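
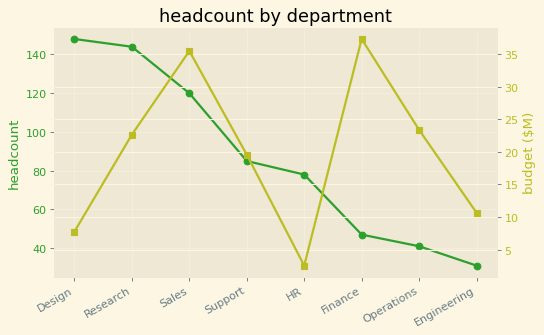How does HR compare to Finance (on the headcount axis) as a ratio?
≈ 1.6×

HR ≈ 80, Finance ≈ 50; 80/50 ≈ 1.6.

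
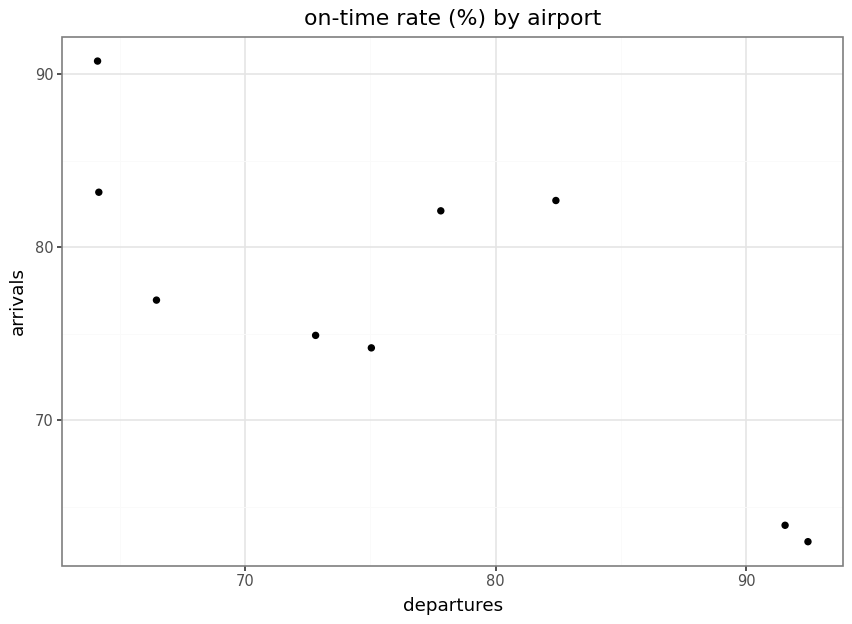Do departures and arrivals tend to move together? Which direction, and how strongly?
negative, strong

Points are negatively correlated; strong (|r| ≈ 0.8).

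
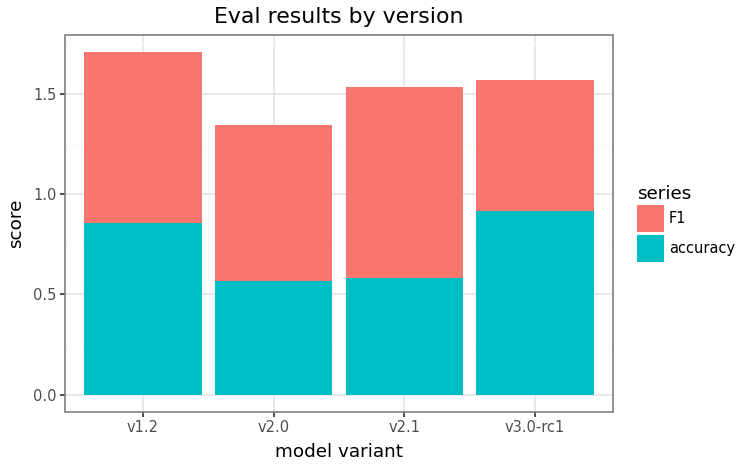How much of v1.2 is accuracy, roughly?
accuracy top ≈ 0.8, bottom ≈ 0.0; segment ≈ 0.8.

≈ 0.8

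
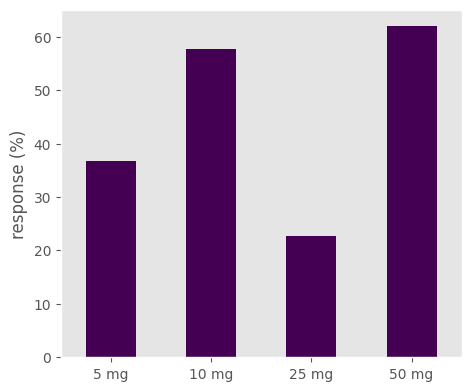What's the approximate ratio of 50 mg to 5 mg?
50 mg ≈ 60, 5 mg ≈ 40; 60/40 ≈ 1.5.

≈ 1.5×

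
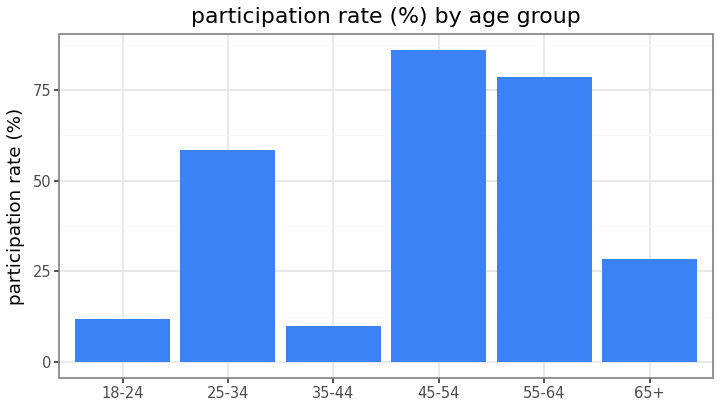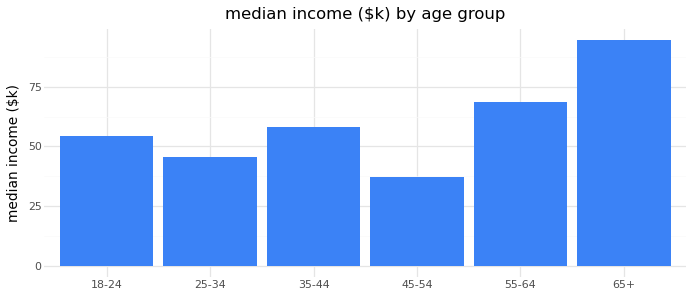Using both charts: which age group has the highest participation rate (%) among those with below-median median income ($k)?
45-54

Chart 2 median median income ($k) ≈ 60; below-median age groups: 18-24, 25-34, 45-54. Among those, 45-54 has the highest participation rate (%) (≈ 90).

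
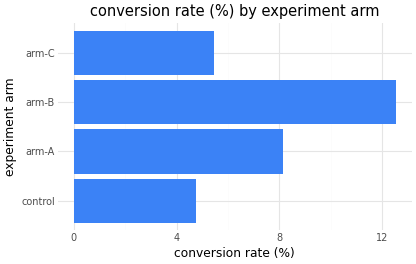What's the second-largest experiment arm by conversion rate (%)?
Top 3: arm-B ≈ 12, arm-A ≈ 8, arm-C ≈ 6.

arm-A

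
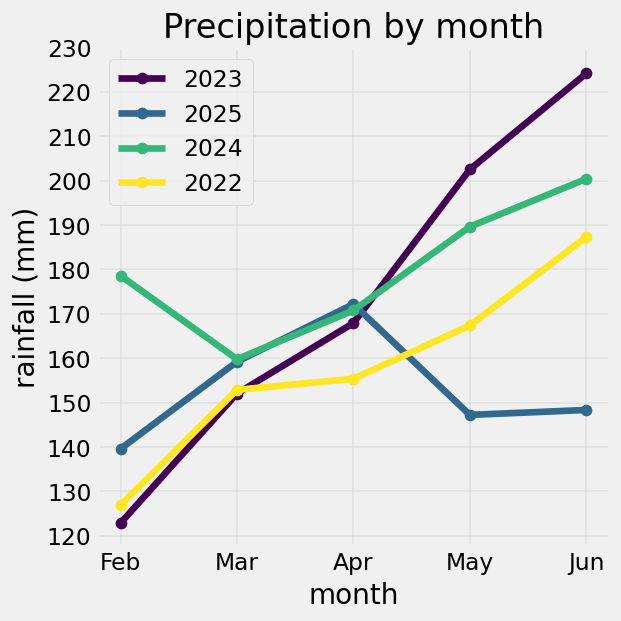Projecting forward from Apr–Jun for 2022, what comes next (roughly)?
Last three: 160, 170, 190 → slope ≈ 15/step → next ≈ 205.

≈ 205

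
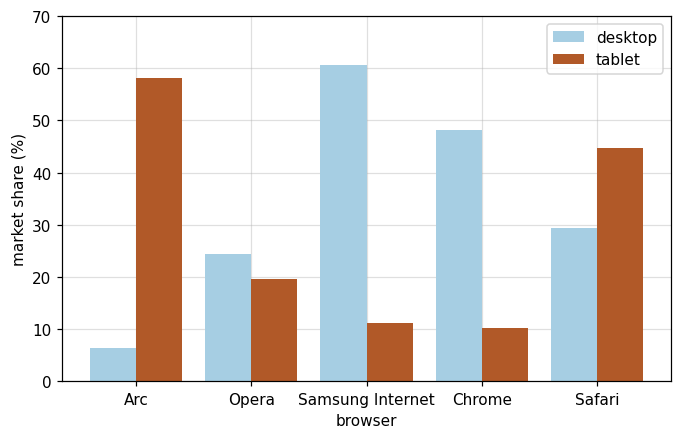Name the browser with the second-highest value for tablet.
Top 3 for tablet: Arc ≈ 60, Safari ≈ 40, Opera ≈ 20.

Safari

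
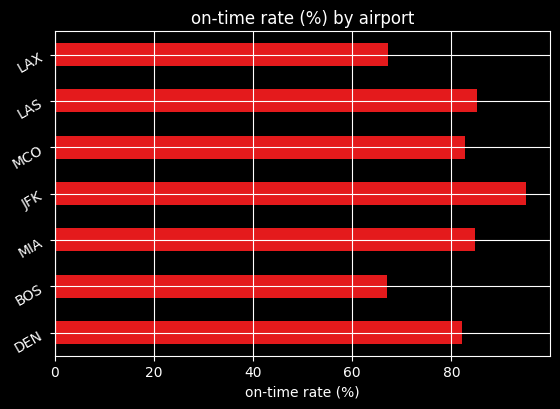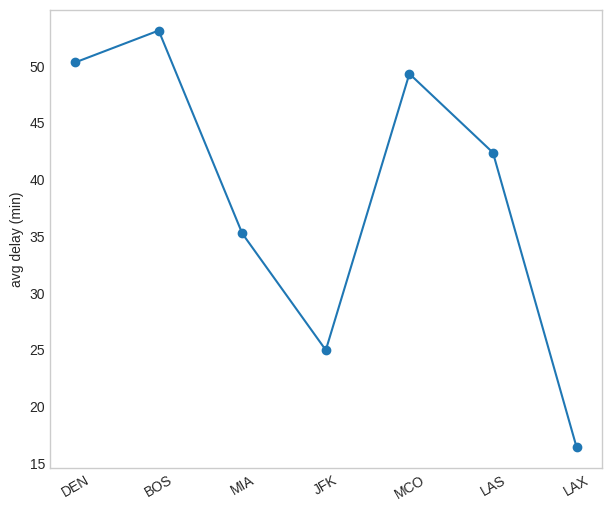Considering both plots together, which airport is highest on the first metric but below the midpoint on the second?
JFK

Chart 2 median avg delay (min) ≈ 40; below-median airports: MIA, JFK, LAX. Among those, JFK has the highest on-time rate (%) (≈ 100).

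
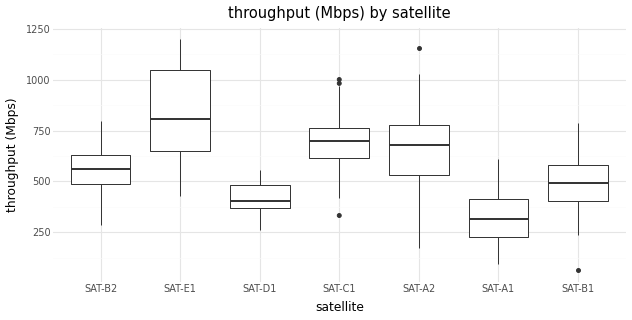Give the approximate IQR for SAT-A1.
Q3 ≈ 400, Q1 ≈ 200; IQR ≈ 200.

≈ 200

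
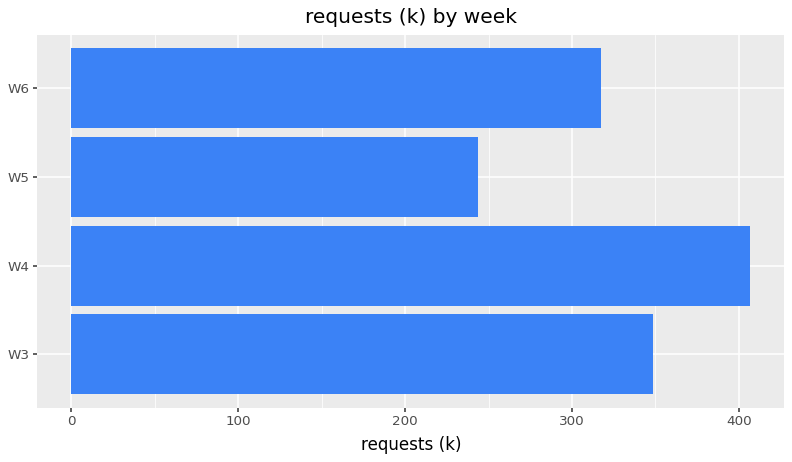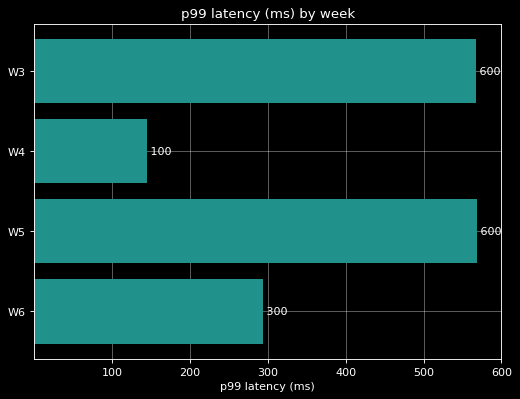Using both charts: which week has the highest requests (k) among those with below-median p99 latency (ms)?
W4

Chart 2 median p99 latency (ms) ≈ 400; below-median weeks: W4, W6. Among those, W4 has the highest requests (k) (≈ 400).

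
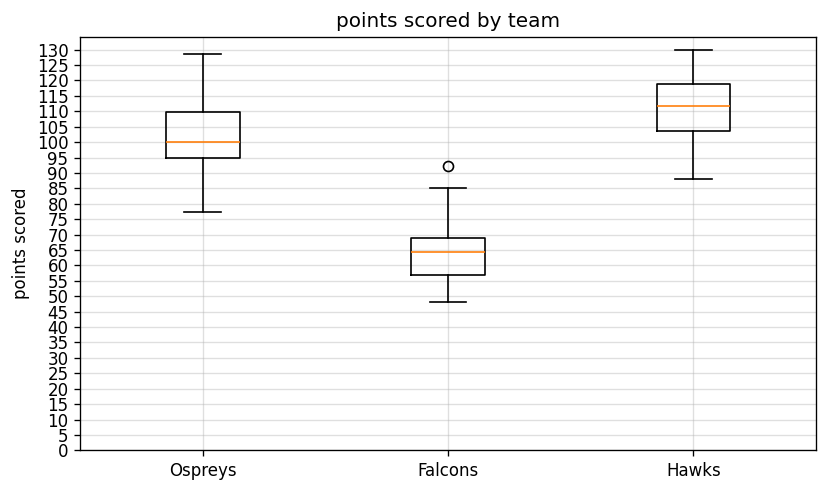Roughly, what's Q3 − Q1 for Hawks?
Q3 ≈ 120, Q1 ≈ 105; IQR ≈ 15.

≈ 15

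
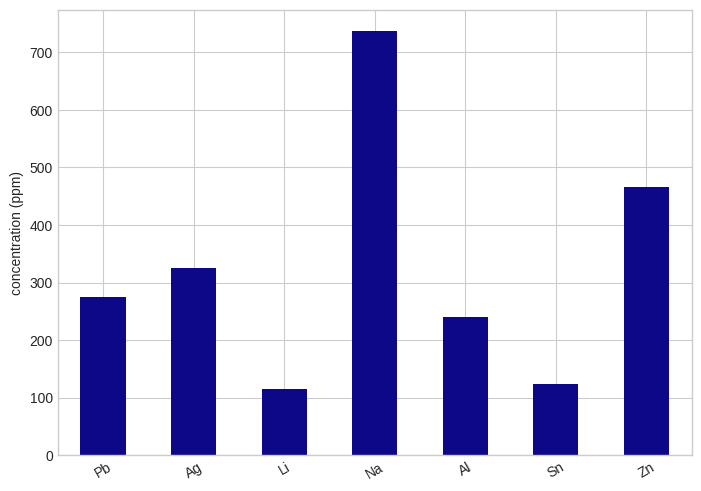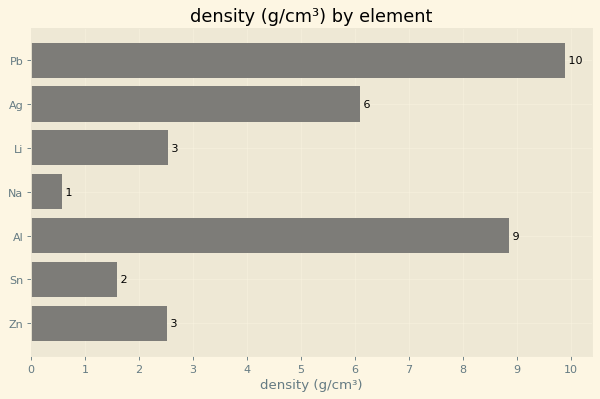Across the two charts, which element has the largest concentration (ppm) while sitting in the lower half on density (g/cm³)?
Chart 2 median density (g/cm³) ≈ 3; below-median elements: Na, Sn, Zn. Among those, Na has the highest concentration (ppm) (≈ 700).

Na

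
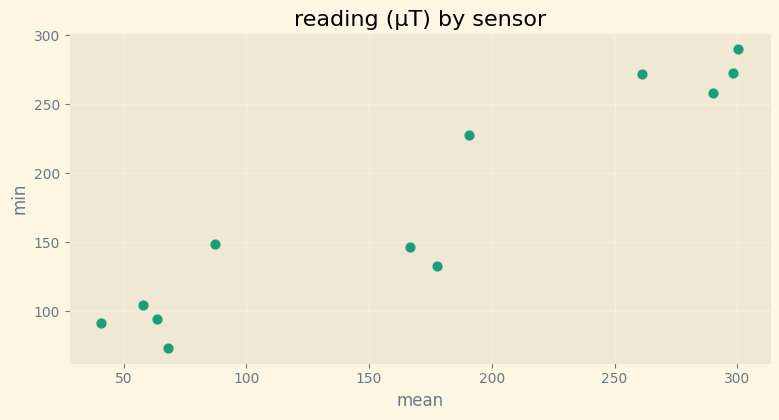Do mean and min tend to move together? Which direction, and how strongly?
positive, strong

Points are positively correlated; strong (|r| ≈ 0.9).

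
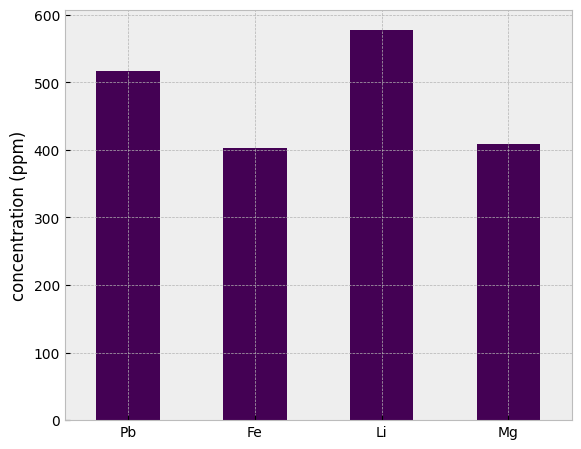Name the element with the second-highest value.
Pb

Top 3: Li ≈ 600, Pb ≈ 500, Mg ≈ 400.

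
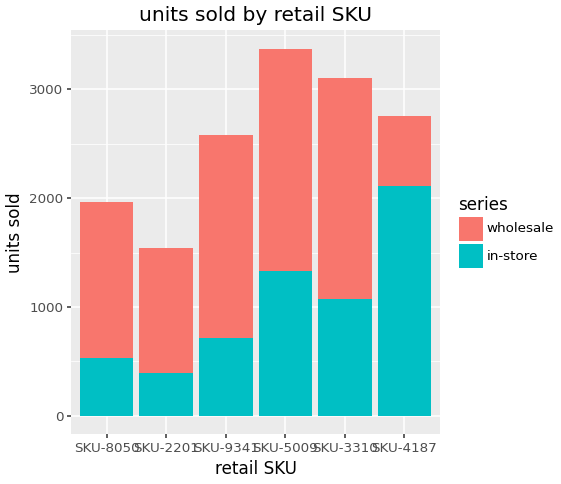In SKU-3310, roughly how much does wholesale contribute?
≈ 2000

wholesale top ≈ 3000, bottom ≈ 1000; segment ≈ 2000.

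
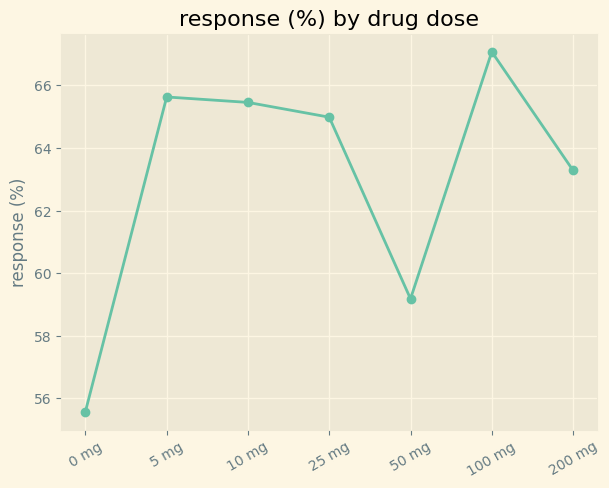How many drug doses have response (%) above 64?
4

Above 64: 5 mg, 10 mg, 25 mg, 100 mg.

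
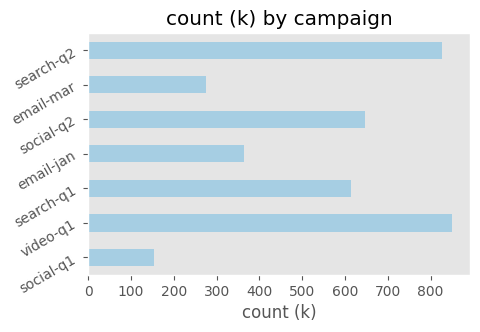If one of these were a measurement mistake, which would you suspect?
social-q1 ≈ 200; the rest sit between ≈ 300 and ≈ 800.

social-q1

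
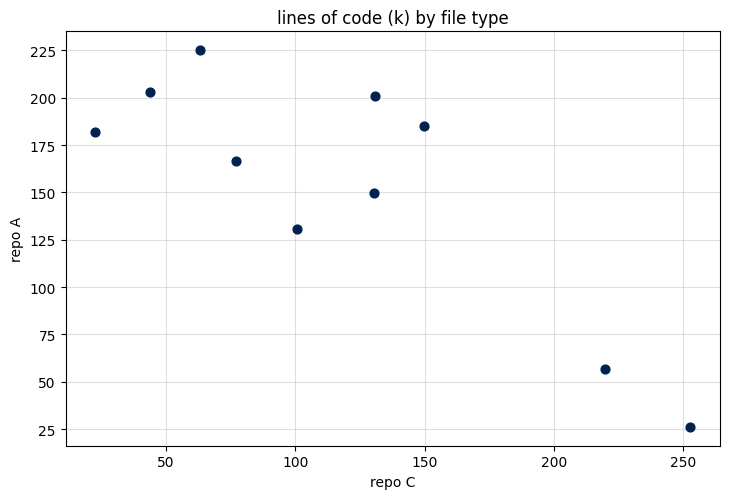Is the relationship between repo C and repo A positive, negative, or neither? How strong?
negative, strong

Points are negatively correlated; strong (|r| ≈ 0.8).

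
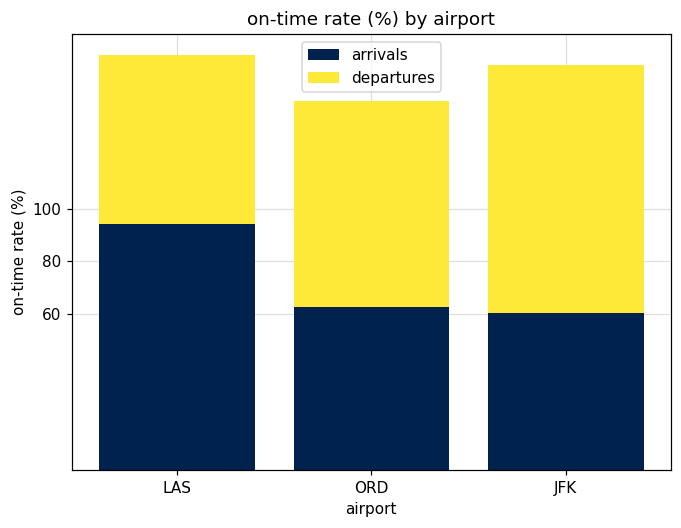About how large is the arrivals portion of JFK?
≈ 60

arrivals top ≈ 60, bottom ≈ 0; segment ≈ 60.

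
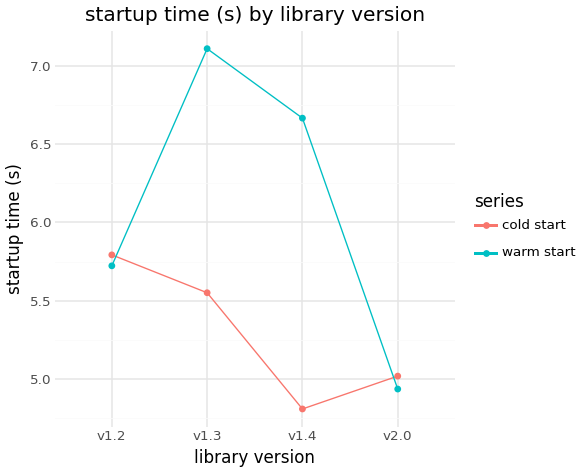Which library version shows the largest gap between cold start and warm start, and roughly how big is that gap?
v1.4, ≈ 1.8 s

v1.4: cold start ≈ 4.8, warm start ≈ 6.6 → gap ≈ 1.8. Next-largest (v1.3) is only ≈ 1.6.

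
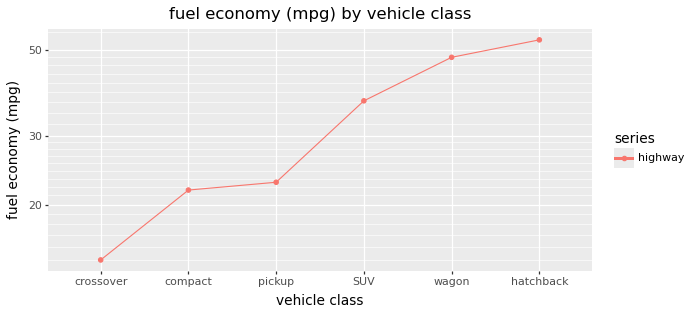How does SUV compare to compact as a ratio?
≈ 1.75×

SUV ≈ 35, compact ≈ 20; 35/20 ≈ 1.75.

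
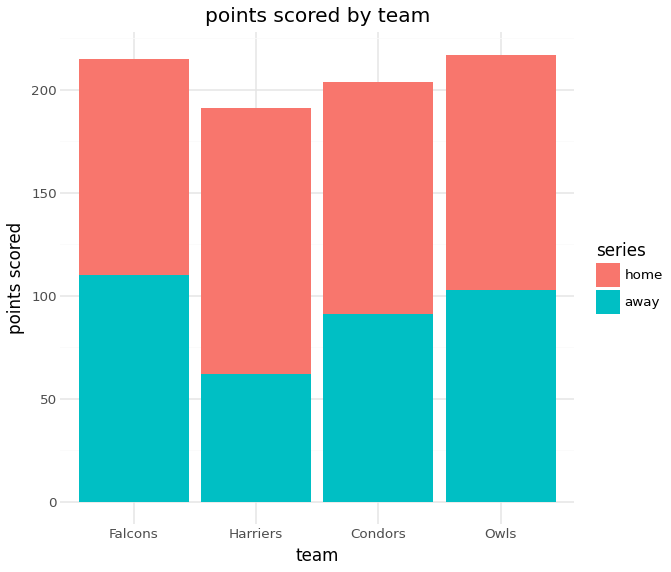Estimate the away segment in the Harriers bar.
away top ≈ 60, bottom ≈ 0; segment ≈ 60.

≈ 60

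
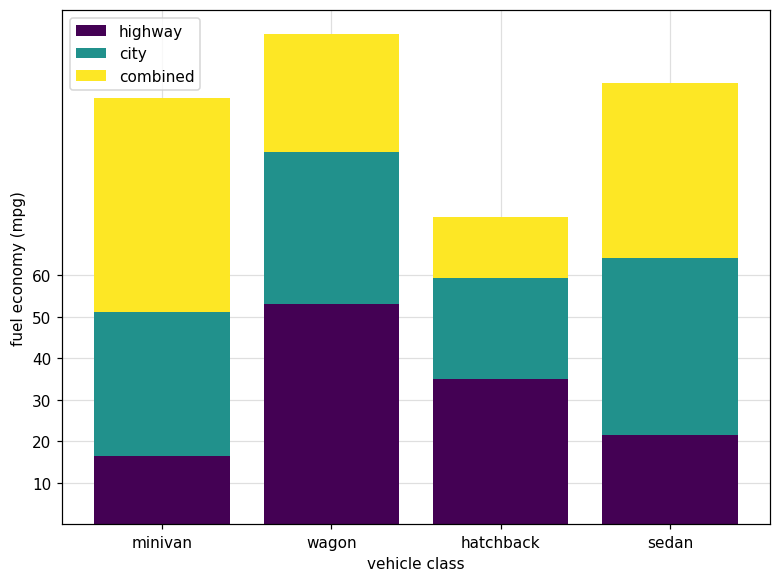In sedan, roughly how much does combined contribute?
≈ 50

combined top ≈ 110, bottom ≈ 60; segment ≈ 50.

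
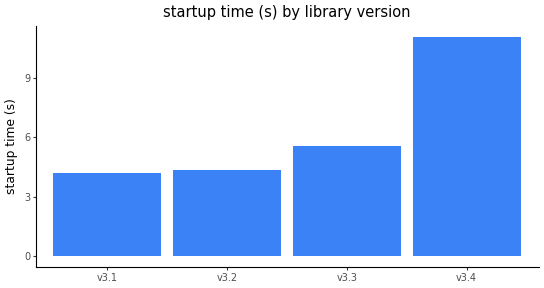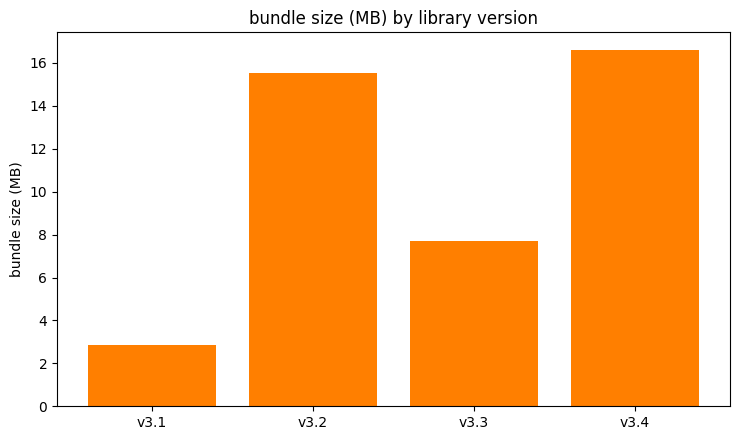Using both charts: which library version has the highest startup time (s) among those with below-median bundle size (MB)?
Chart 2 median bundle size (MB) ≈ 12; below-median library versions: v3.1, v3.3. Among those, v3.3 has the highest startup time (s) (≈ 6).

v3.3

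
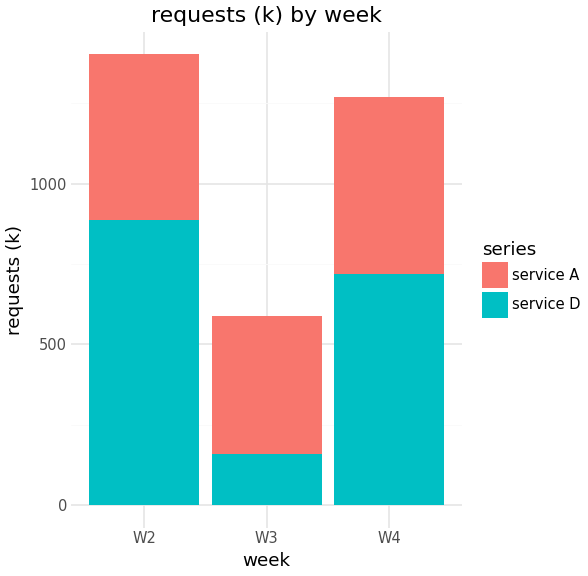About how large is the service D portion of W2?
≈ 800

service D top ≈ 800, bottom ≈ 0; segment ≈ 800.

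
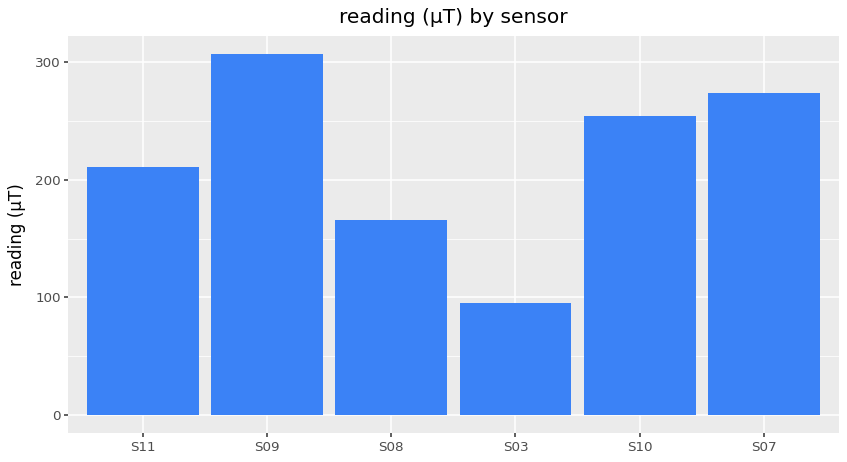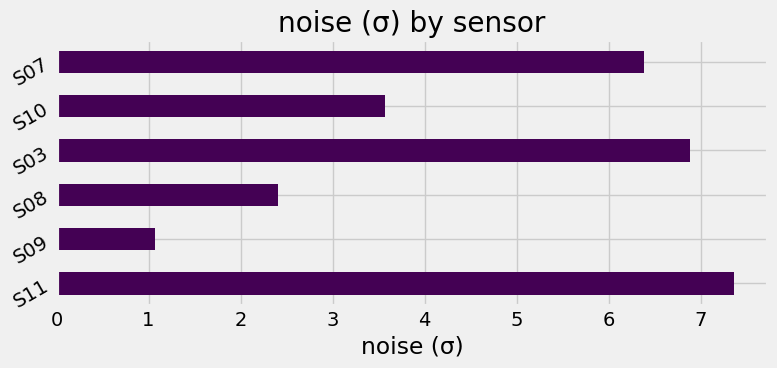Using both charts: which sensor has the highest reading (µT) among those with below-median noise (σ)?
Chart 2 median noise (σ) ≈ 5; below-median sensors: S09, S08, S10. Among those, S09 has the highest reading (µT) (≈ 300).

S09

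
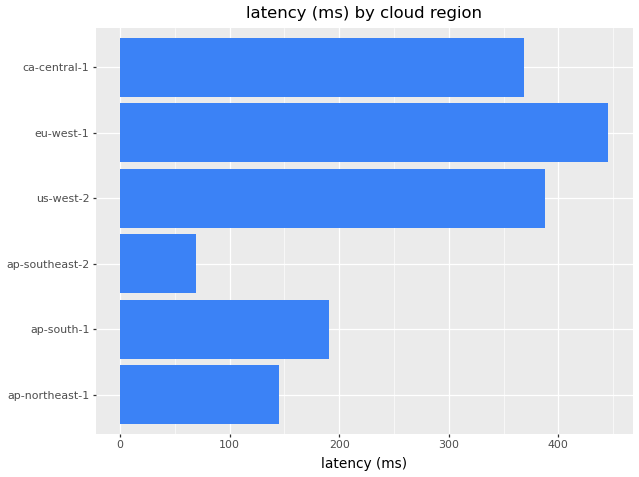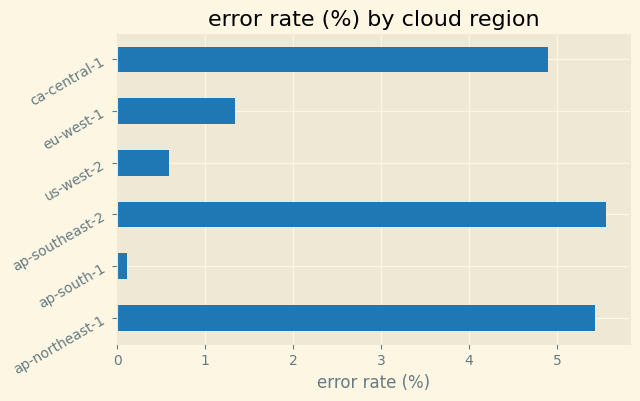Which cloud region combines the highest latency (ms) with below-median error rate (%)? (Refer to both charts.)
eu-west-1

Chart 2 median error rate (%) ≈ 3; below-median cloud regions: ap-south-1, us-west-2, eu-west-1. Among those, eu-west-1 has the highest latency (ms) (≈ 450).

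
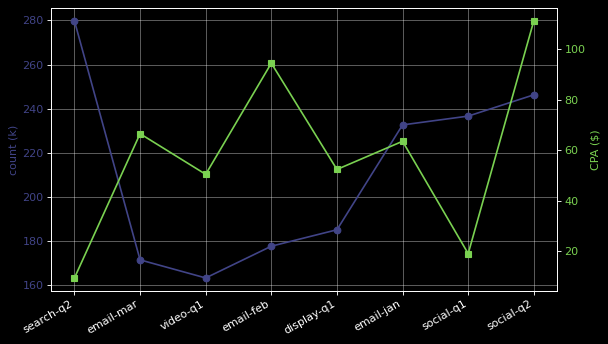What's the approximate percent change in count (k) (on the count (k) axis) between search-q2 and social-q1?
≈ -14.3%

search-q2 ≈ 280, social-q1 ≈ 240; (240 − 280) / 280 ≈ -14.3%.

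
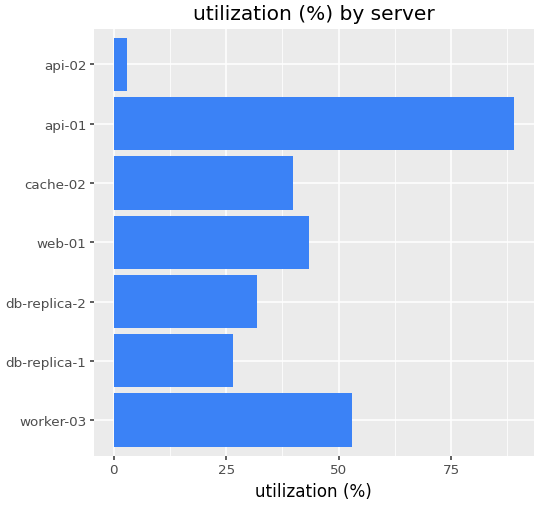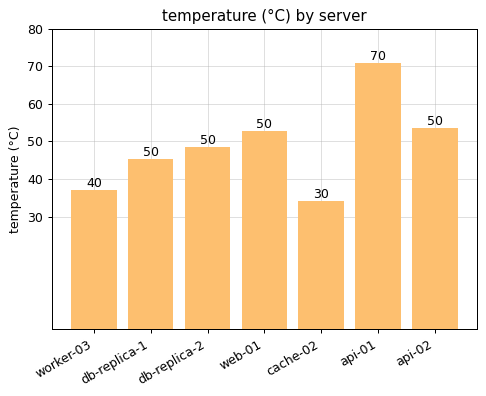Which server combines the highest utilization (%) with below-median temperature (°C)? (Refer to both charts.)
Chart 2 median temperature (°C) ≈ 50; below-median servers: worker-03, db-replica-1, cache-02. Among those, worker-03 has the highest utilization (%) (≈ 50).

worker-03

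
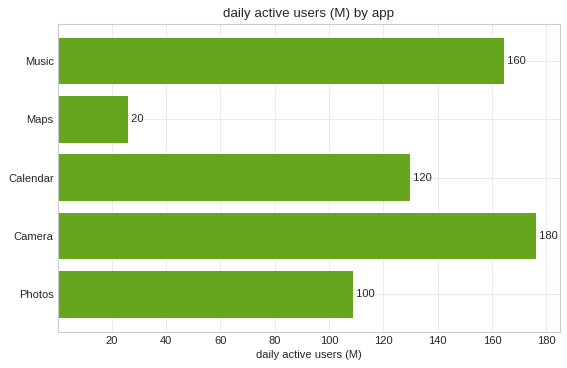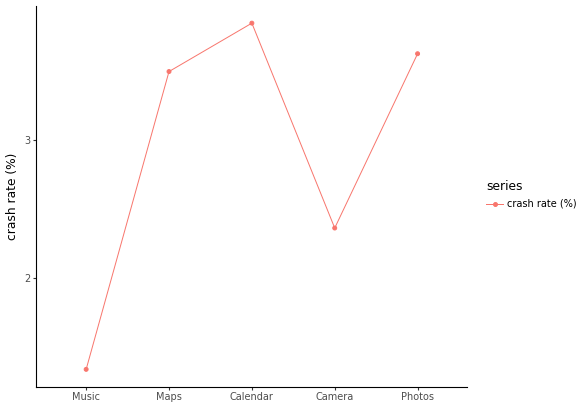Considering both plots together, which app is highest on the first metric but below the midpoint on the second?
Chart 2 median crash rate (%) ≈ 3.5; below-median apps: Music, Camera. Among those, Camera has the highest daily active users (M) (≈ 180).

Camera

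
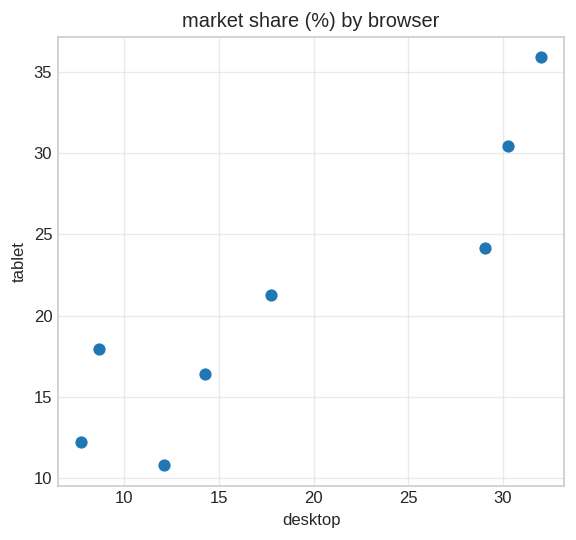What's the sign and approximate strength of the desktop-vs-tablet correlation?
positive, strong

Points are positively correlated; strong (|r| ≈ 0.9).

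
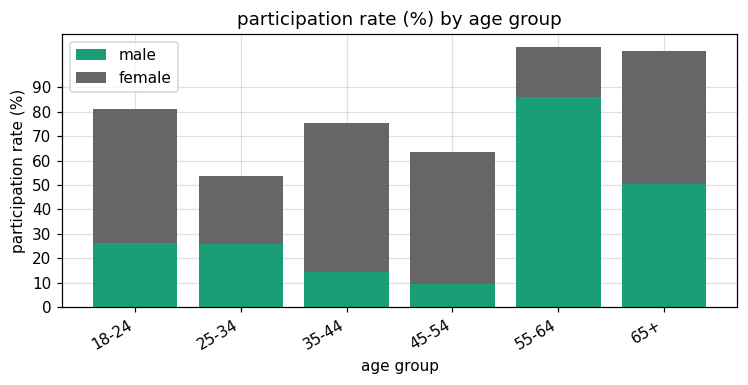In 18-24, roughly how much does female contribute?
female top ≈ 80, bottom ≈ 30; segment ≈ 50.

≈ 50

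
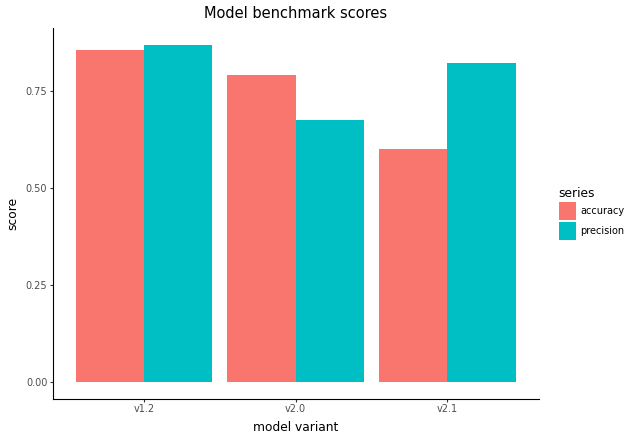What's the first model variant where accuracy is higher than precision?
v1.2: accuracy ≈ 0.9 vs precision ≈ 0.9 (not yet); v2.0: accuracy ≈ 0.8 vs precision ≈ 0.7 (first crossover).

v2.0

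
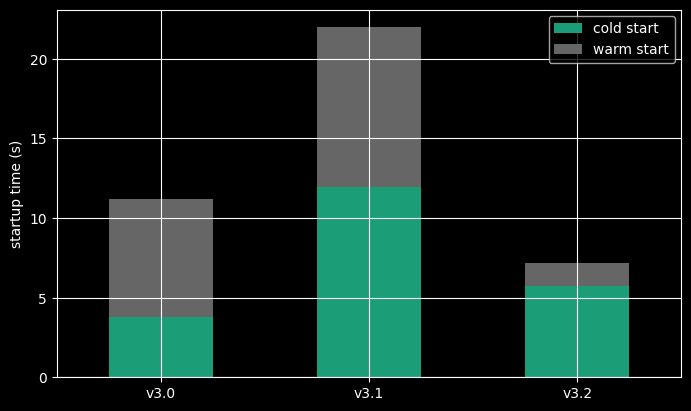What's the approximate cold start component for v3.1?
cold start top ≈ 12, bottom ≈ 0; segment ≈ 12.

≈ 12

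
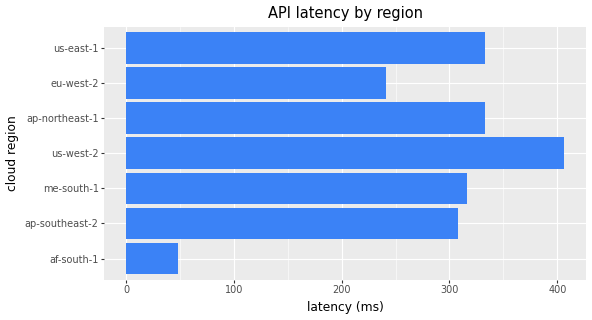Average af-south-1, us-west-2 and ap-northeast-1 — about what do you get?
(50 + 400 + 350) / 3 ≈ 267.

≈ 267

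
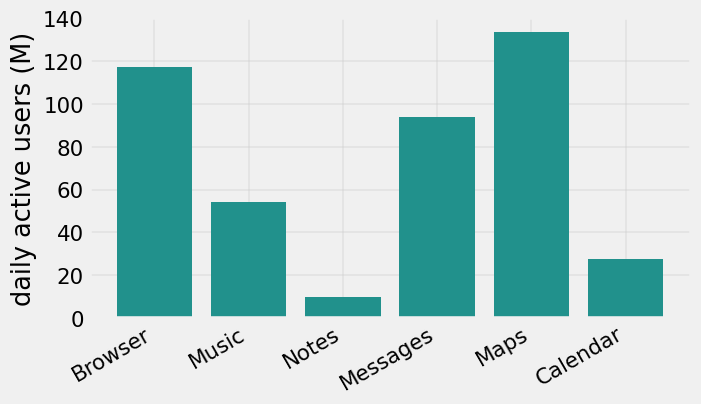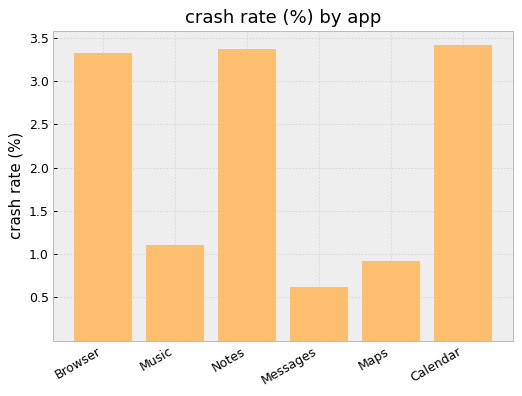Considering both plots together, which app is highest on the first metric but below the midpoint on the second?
Chart 2 median crash rate (%) ≈ 2; below-median apps: Music, Messages, Maps. Among those, Maps has the highest daily active users (M) (≈ 140).

Maps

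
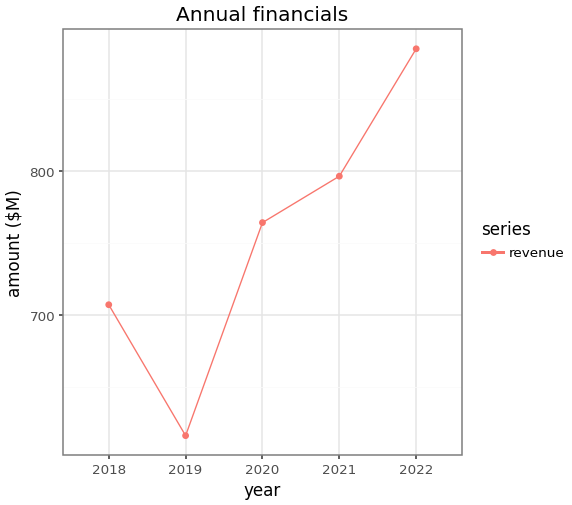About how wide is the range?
≈ 250

Max 2022 ≈ 875, min 2019 ≈ 625; range ≈ 250.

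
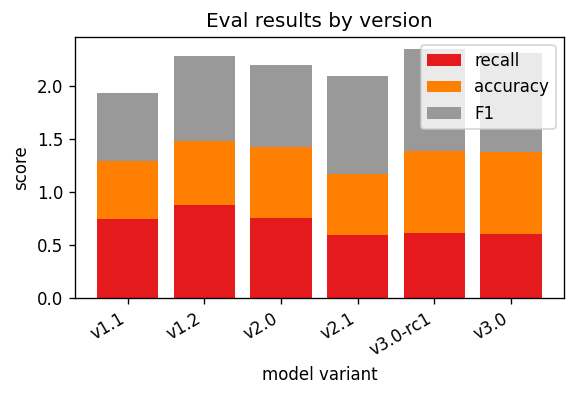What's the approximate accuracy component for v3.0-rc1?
≈ 0.8

accuracy top ≈ 1.4, bottom ≈ 0.6; segment ≈ 0.8.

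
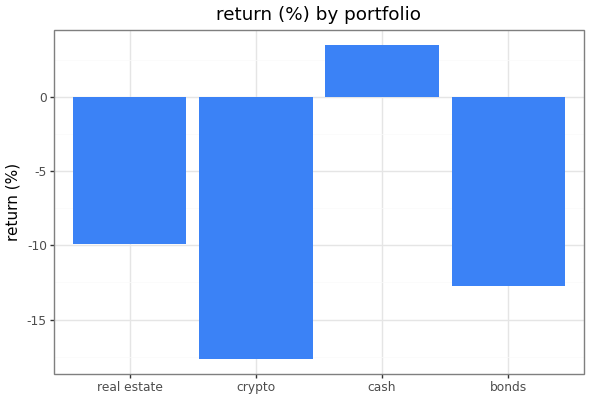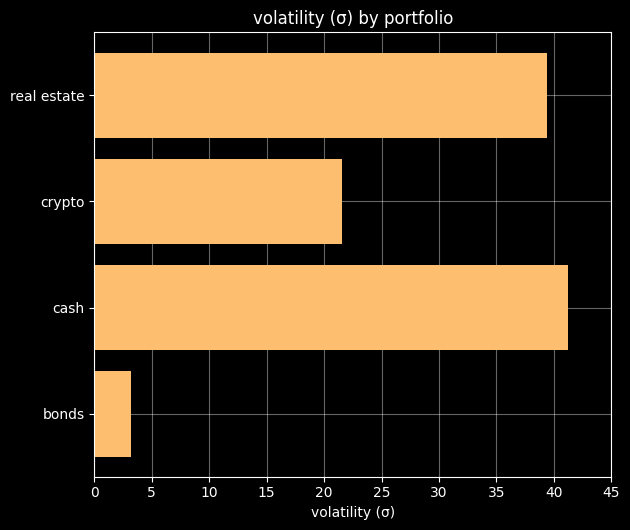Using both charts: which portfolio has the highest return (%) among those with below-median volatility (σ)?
bonds

Chart 2 median volatility (σ) ≈ 30; below-median portfolios: crypto, bonds. Among those, bonds has the highest return (%) (≈ -12.5).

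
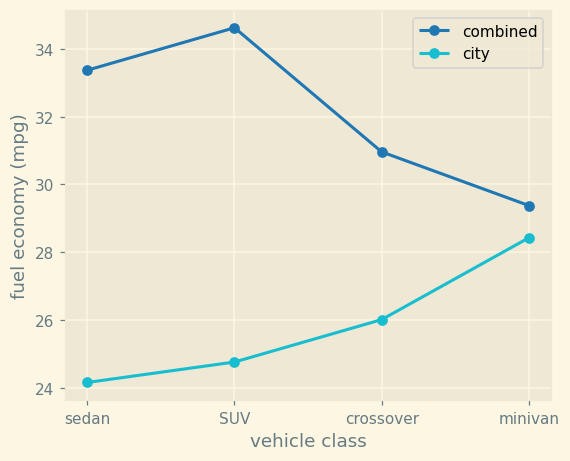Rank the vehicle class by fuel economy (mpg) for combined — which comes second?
sedan

Top 3 for combined: SUV ≈ 35, sedan ≈ 33, crossover ≈ 31.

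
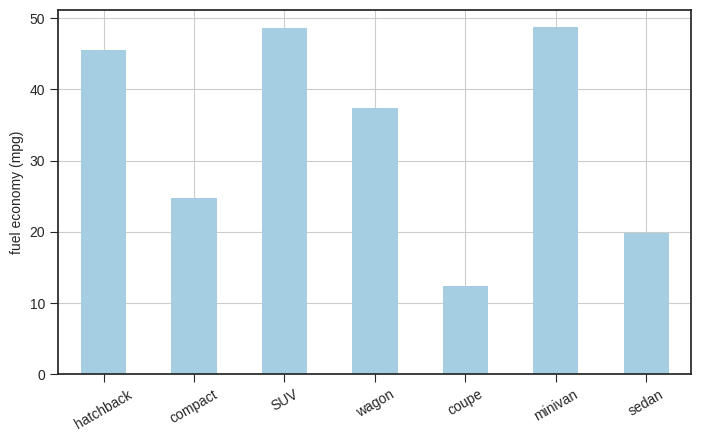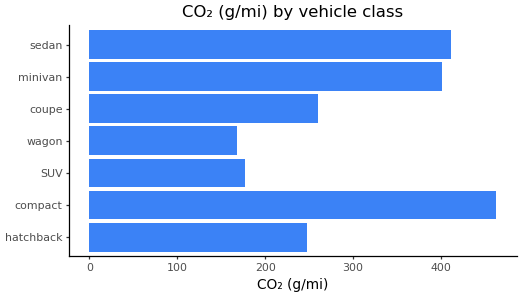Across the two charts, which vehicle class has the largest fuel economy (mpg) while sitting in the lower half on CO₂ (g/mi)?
SUV

Chart 2 median CO₂ (g/mi) ≈ 250; below-median vehicle classes: hatchback, SUV, wagon. Among those, SUV has the highest fuel economy (mpg) (≈ 50).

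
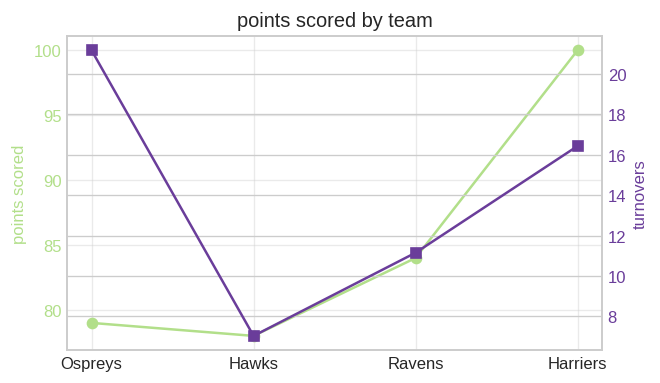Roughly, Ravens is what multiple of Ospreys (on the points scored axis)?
≈ 1.05×

Ravens ≈ 84, Ospreys ≈ 80; 84/80 ≈ 1.05.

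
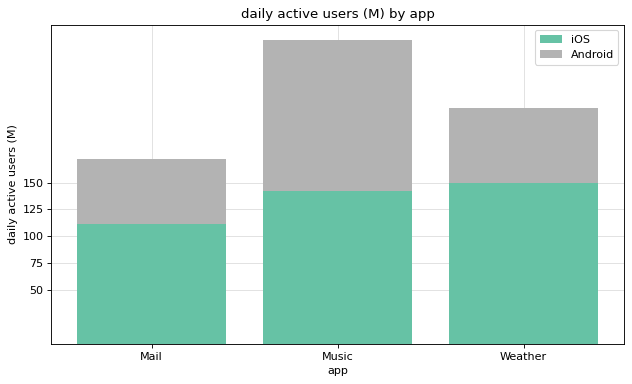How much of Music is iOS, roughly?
≈ 150

iOS top ≈ 150, bottom ≈ 0; segment ≈ 150.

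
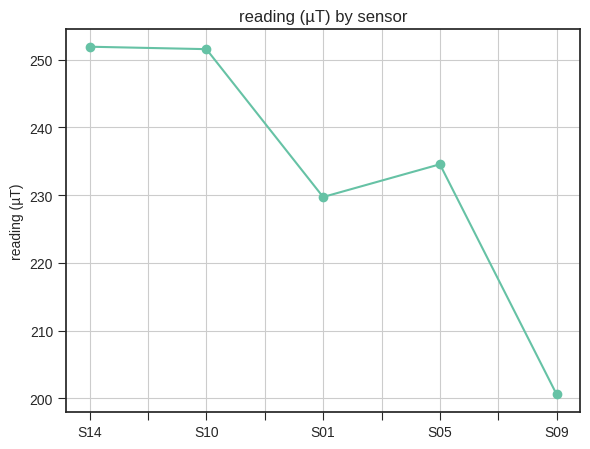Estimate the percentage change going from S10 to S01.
S10 ≈ 250, S01 ≈ 230; (230 − 250) / 250 ≈ -8%.

≈ -8%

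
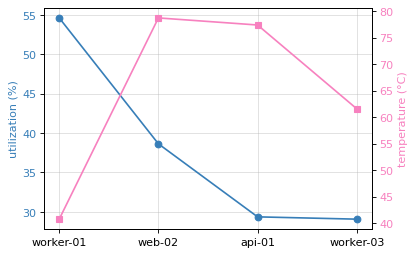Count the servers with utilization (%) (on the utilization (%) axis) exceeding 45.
Above 45: worker-01.

1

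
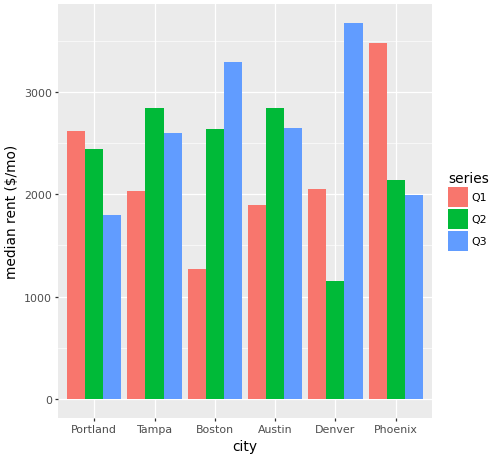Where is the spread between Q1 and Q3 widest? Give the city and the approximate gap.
Boston: Q1 ≈ 1500, Q3 ≈ 3500 → gap ≈ 2000. Next-largest (Denver) is only ≈ 1500.

Boston, ≈ 2000 $/mo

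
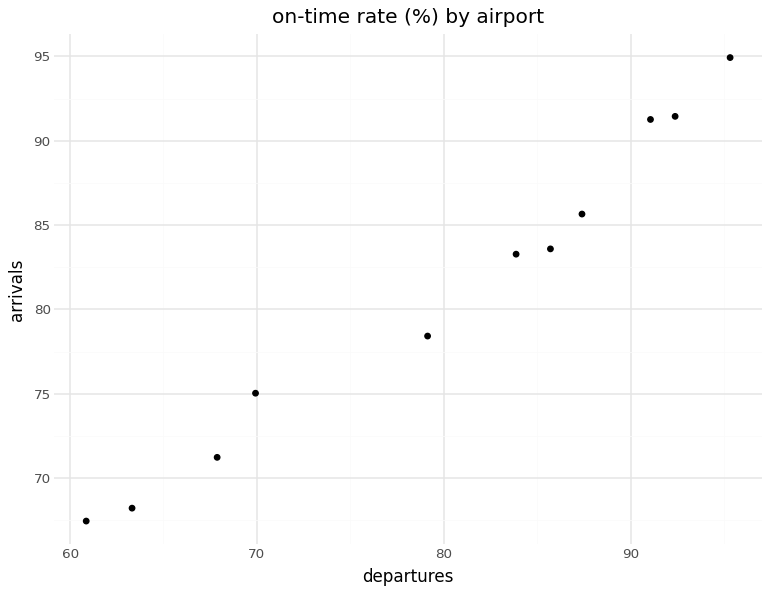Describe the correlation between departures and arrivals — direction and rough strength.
Points are positively correlated; strong (|r| ≈ 1.0).

positive, strong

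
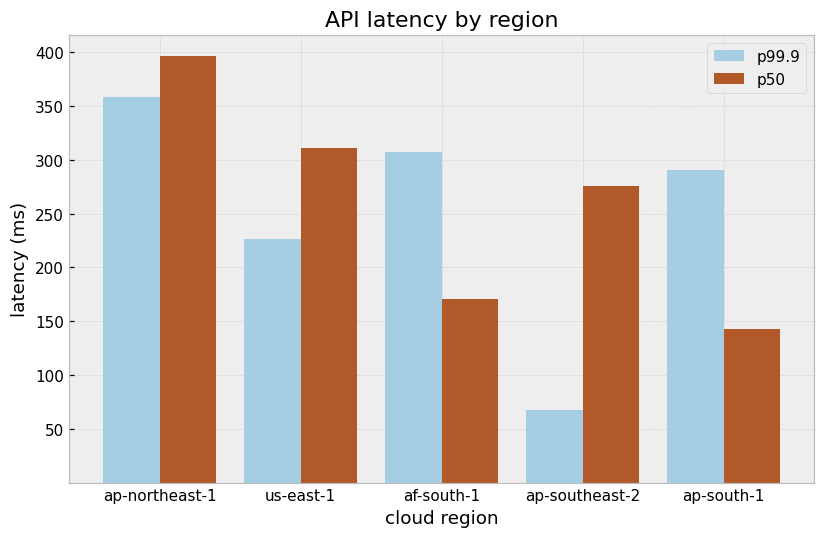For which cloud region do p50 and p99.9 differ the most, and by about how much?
ap-southeast-2, ≈ 250 ms

ap-southeast-2: p50 ≈ 300, p99.9 ≈ 50 → gap ≈ 250. Next-largest (ap-south-1) is only ≈ 150.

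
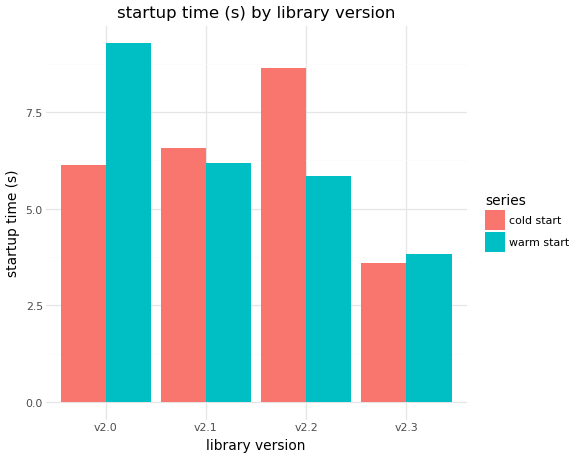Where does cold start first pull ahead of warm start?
v2.0: cold start ≈ 6 vs warm start ≈ 9 (not yet); v2.1: cold start ≈ 7 vs warm start ≈ 6 (first crossover).

v2.1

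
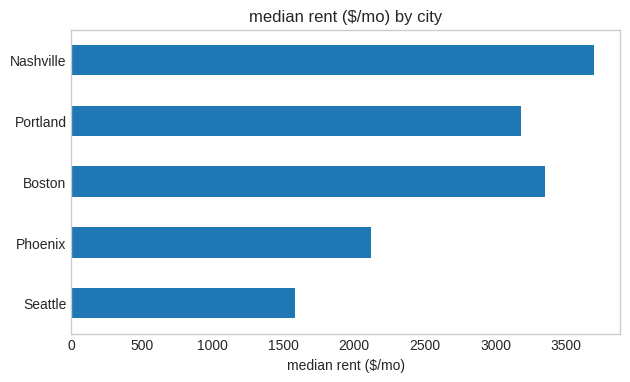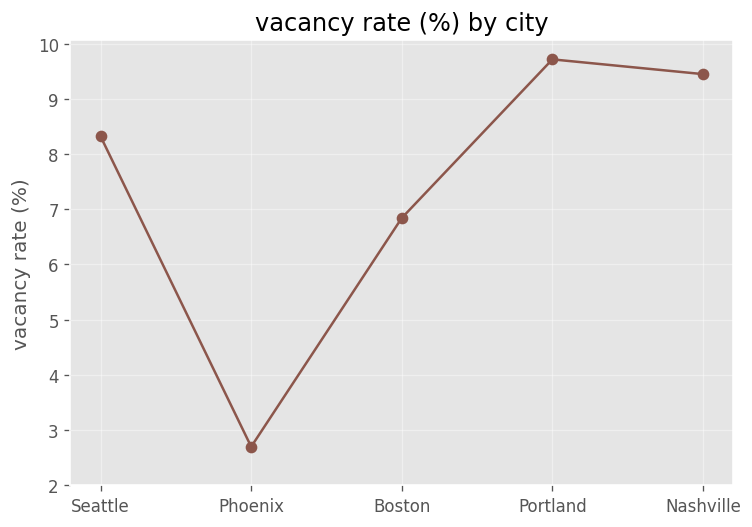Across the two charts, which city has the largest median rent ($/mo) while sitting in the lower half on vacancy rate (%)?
Boston

Chart 2 median vacancy rate (%) ≈ 8; below-median cities: Phoenix, Boston. Among those, Boston has the highest median rent ($/mo) (≈ 3500).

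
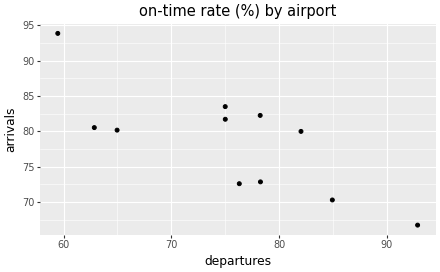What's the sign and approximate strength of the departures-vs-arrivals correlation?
Points are negatively correlated; strong (|r| ≈ 0.8).

negative, strong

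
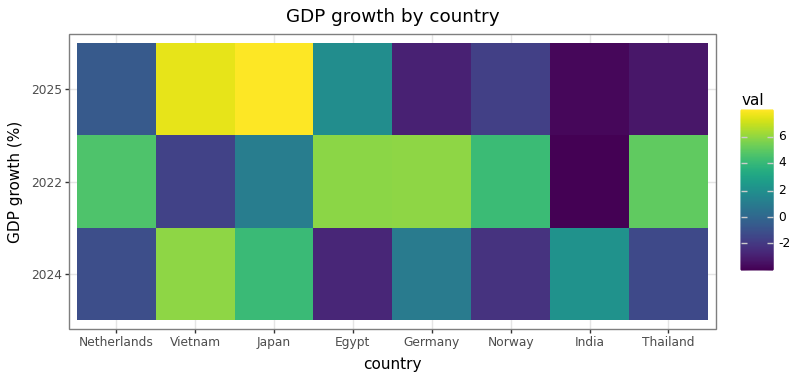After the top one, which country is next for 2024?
Top 3 for 2024: Vietnam ≈ 6, Japan ≈ 4, India ≈ 2.

Japan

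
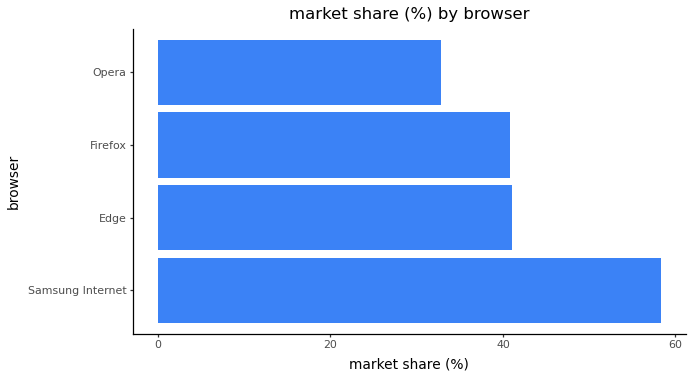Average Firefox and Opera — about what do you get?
≈ 38

(40 + 35) / 2 ≈ 38.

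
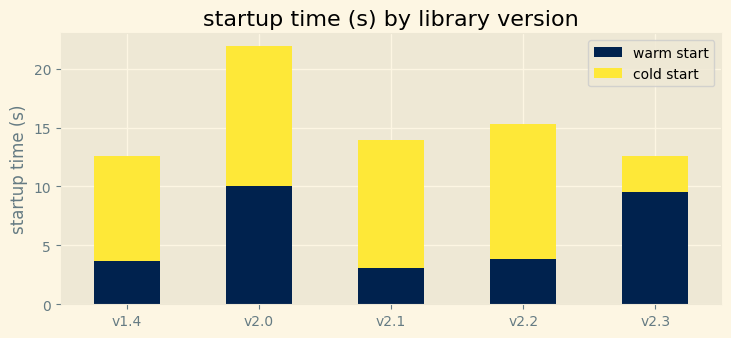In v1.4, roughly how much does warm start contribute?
warm start top ≈ 4, bottom ≈ 0; segment ≈ 4.

≈ 4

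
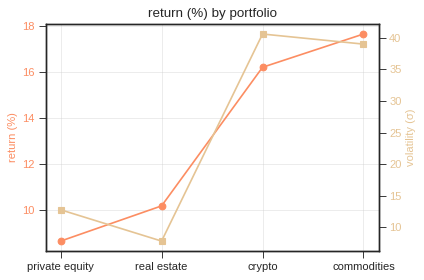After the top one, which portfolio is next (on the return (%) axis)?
crypto

Top 3 (on the return (%) axis): commodities ≈ 18, crypto ≈ 16, real estate ≈ 10.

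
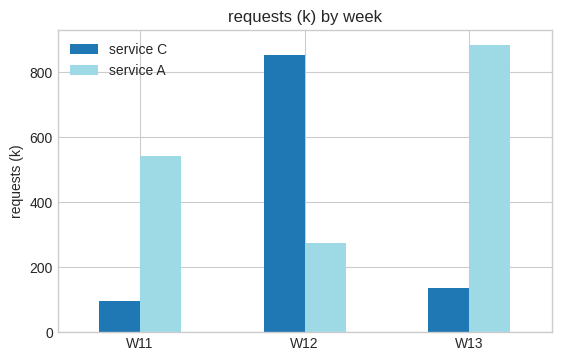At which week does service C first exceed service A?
W11: service C ≈ 100 vs service A ≈ 500 (not yet); W12: service C ≈ 900 vs service A ≈ 300 (first crossover).

W12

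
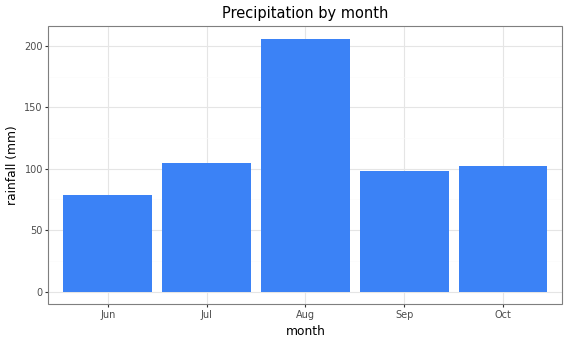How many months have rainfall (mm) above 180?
1

Above 180: Aug.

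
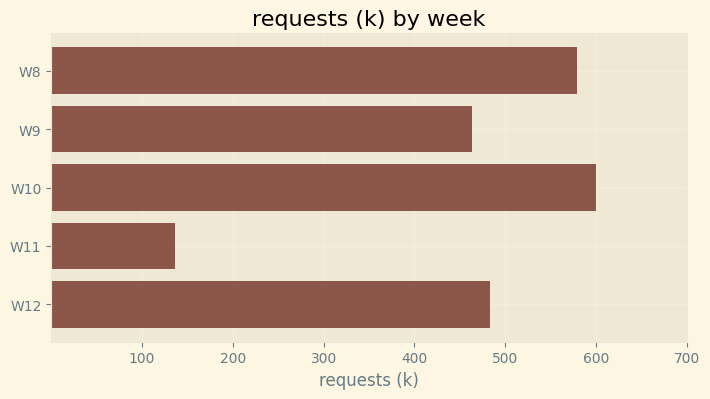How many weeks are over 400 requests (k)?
Above 400: W8, W9, W10, W12.

4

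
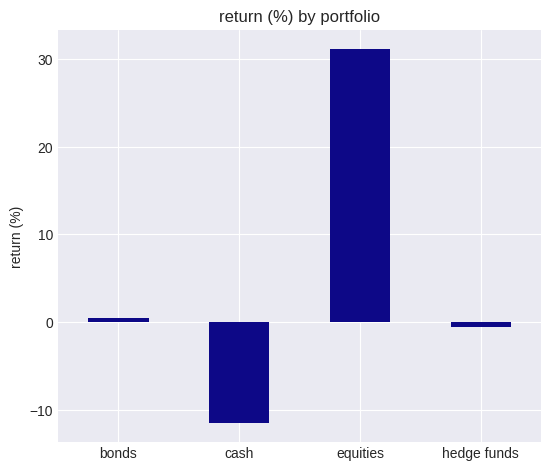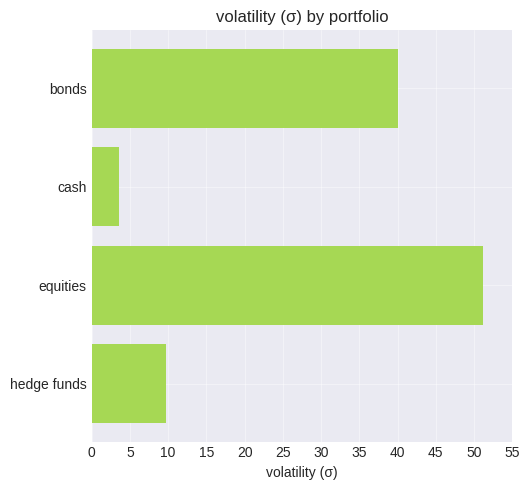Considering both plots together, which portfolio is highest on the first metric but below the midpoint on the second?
Chart 2 median volatility (σ) ≈ 25; below-median portfolios: cash, hedge funds. Among those, hedge funds has the highest return (%) (≈ 0).

hedge funds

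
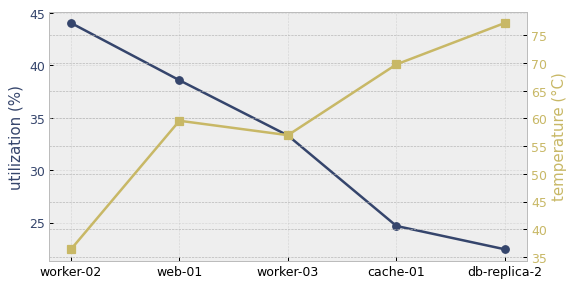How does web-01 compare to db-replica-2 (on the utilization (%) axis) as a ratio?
web-01 ≈ 38, db-replica-2 ≈ 22; 38/22 ≈ 1.73.

≈ 1.73×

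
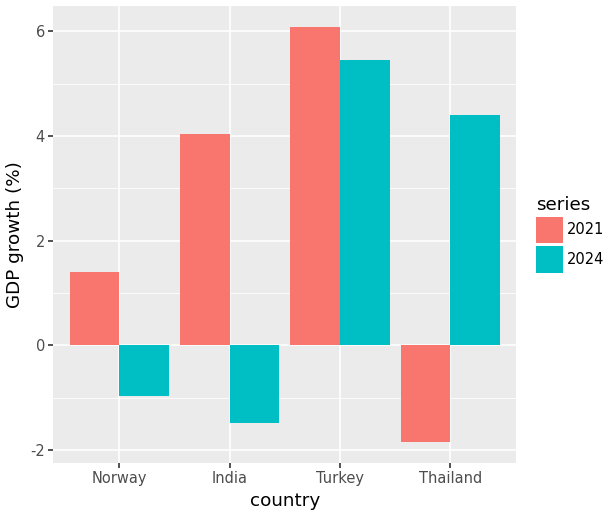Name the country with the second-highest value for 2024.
Thailand

Top 3 for 2024: Turkey ≈ 5, Thailand ≈ 4, Norway ≈ -1.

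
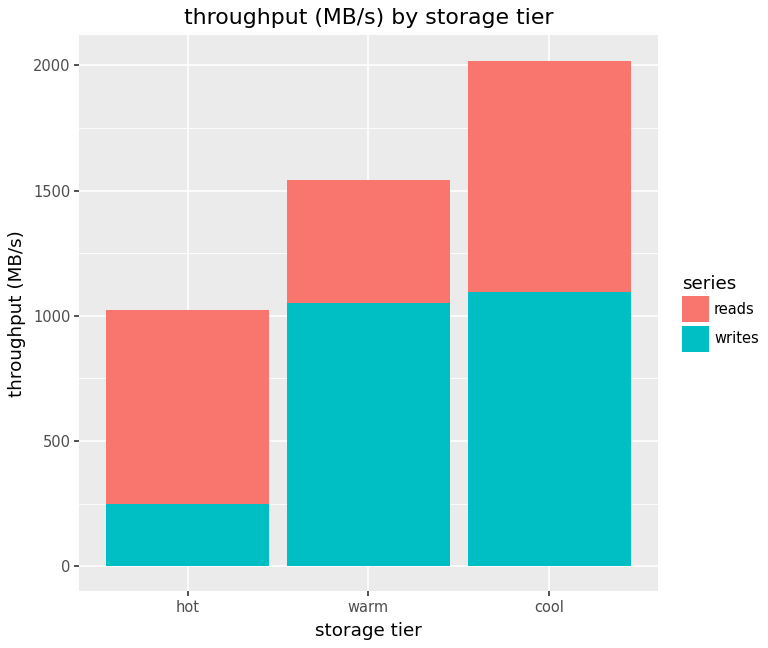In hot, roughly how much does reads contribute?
≈ 800

reads top ≈ 1000, bottom ≈ 200; segment ≈ 800.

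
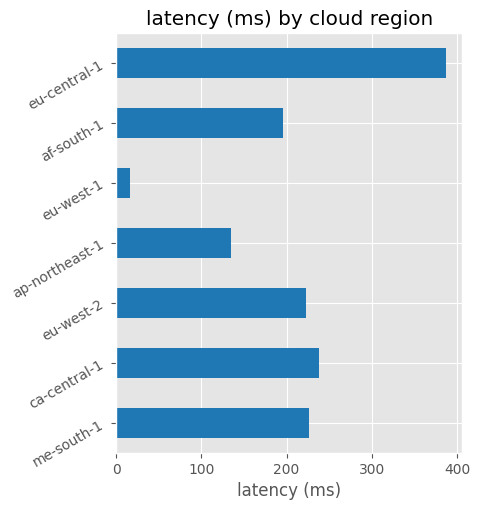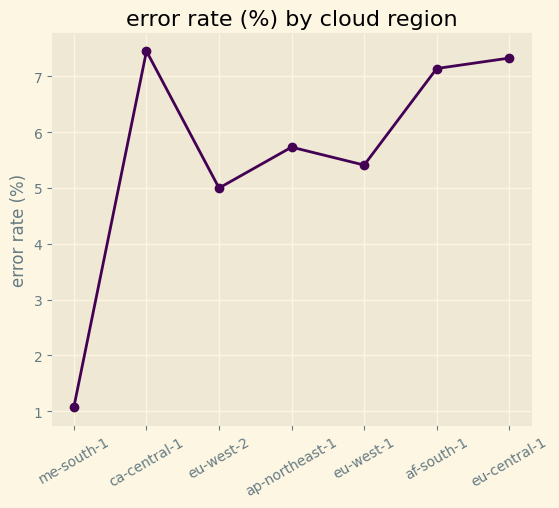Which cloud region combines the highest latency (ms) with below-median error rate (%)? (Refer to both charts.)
me-south-1

Chart 2 median error rate (%) ≈ 6; below-median cloud regions: me-south-1, eu-west-2, eu-west-1. Among those, me-south-1 has the highest latency (ms) (≈ 250).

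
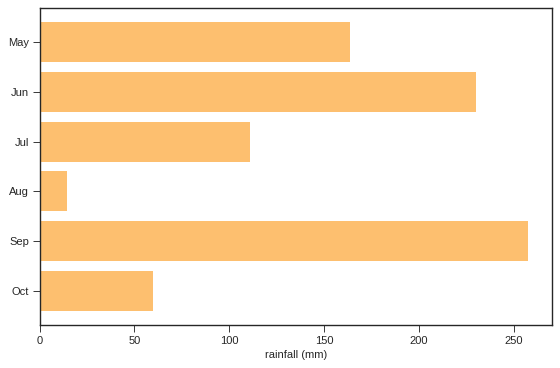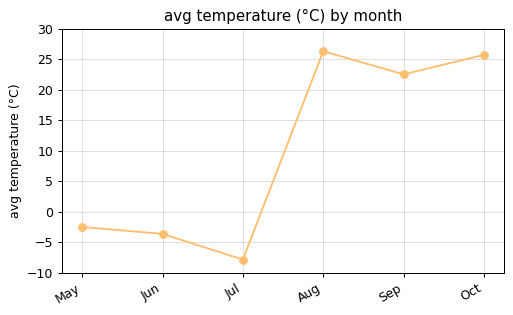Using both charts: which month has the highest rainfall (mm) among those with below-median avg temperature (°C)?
Chart 2 median avg temperature (°C) ≈ 10; below-median months: May, Jun, Jul. Among those, Jun has the highest rainfall (mm) (≈ 225).

Jun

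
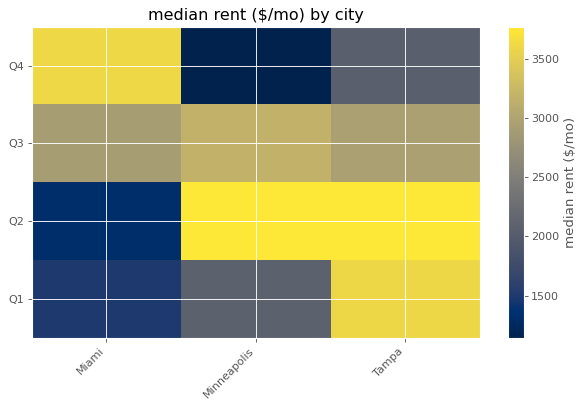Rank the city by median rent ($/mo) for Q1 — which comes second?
Top 3 for Q1: Tampa ≈ 3500, Minneapolis ≈ 2000, Miami ≈ 1500.

Minneapolis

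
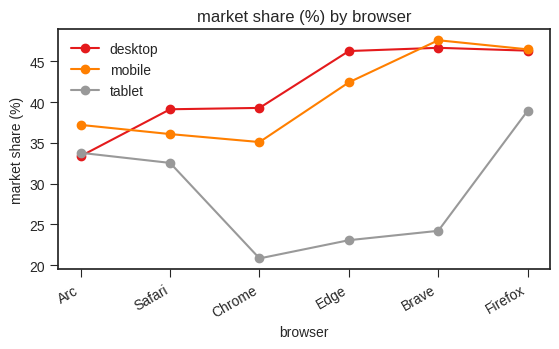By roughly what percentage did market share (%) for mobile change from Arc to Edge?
≈ +14.3%

Arc ≈ 35, Edge ≈ 40; (40 − 35) / 35 ≈ +14.3%.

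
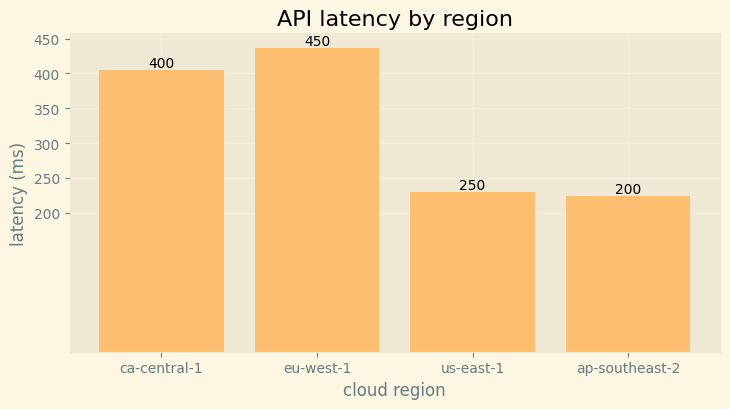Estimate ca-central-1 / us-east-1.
≈ 1.6×

ca-central-1 ≈ 400, us-east-1 ≈ 250; 400/250 ≈ 1.6.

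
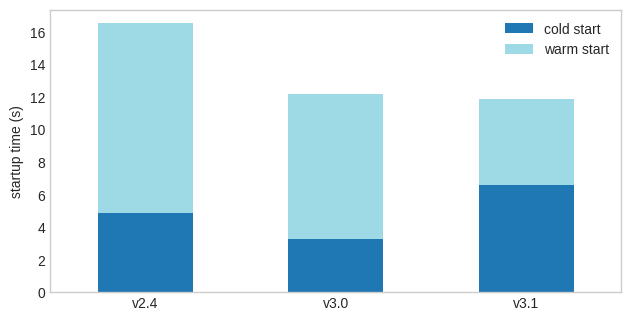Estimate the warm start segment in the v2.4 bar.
warm start top ≈ 16, bottom ≈ 4; segment ≈ 12.

≈ 12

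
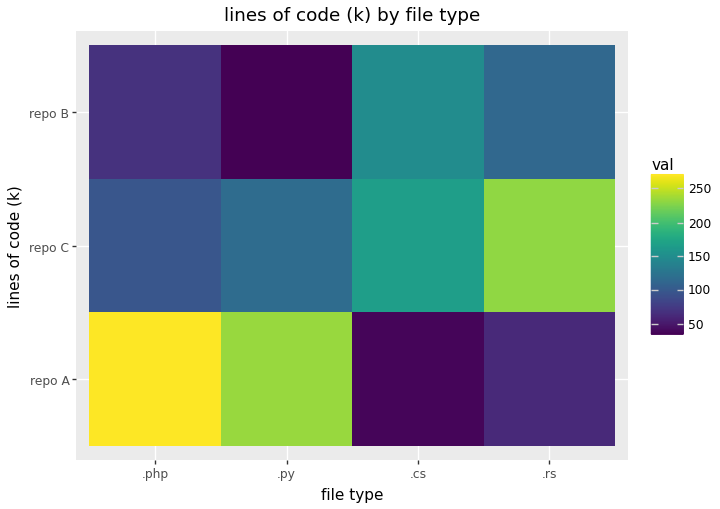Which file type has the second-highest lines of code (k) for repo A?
Top 3 for repo A: .php ≈ 280, .py ≈ 240, .rs ≈ 60.

.py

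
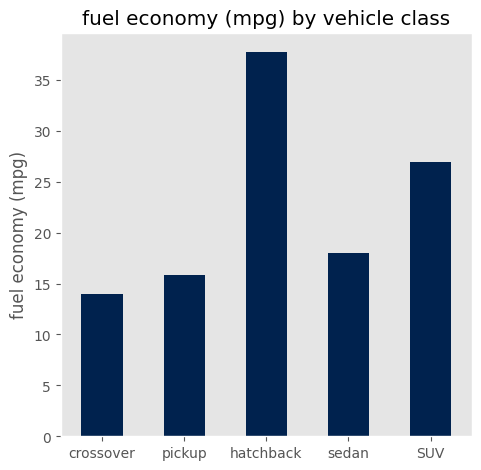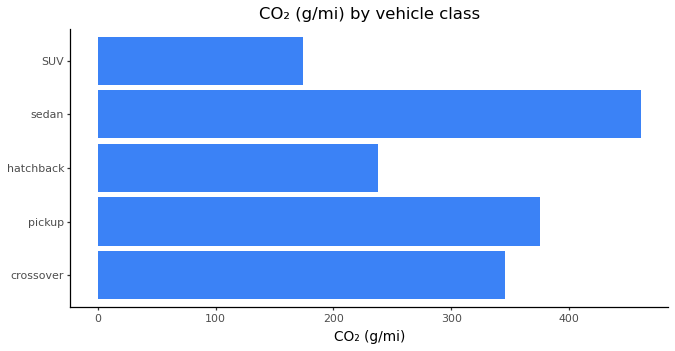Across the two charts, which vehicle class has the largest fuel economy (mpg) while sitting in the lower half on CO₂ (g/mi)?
Chart 2 median CO₂ (g/mi) ≈ 350; below-median vehicle classes: hatchback, SUV. Among those, hatchback has the highest fuel economy (mpg) (≈ 40).

hatchback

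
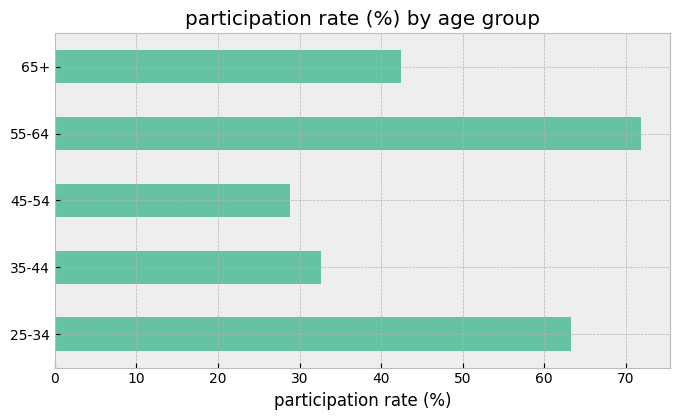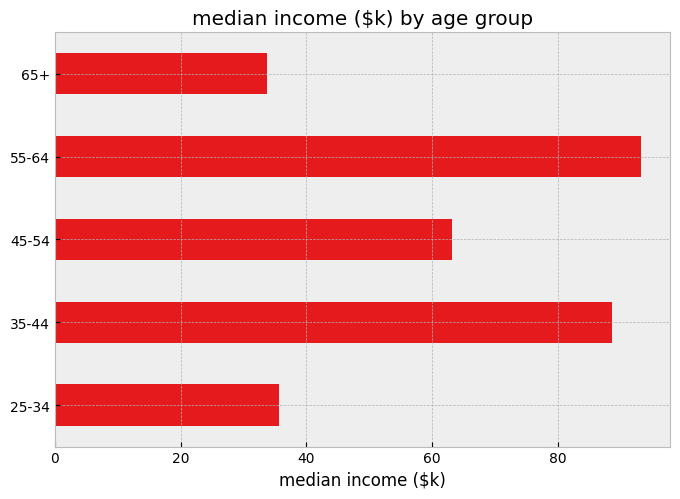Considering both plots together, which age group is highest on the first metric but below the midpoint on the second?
Chart 2 median median income ($k) ≈ 60; below-median age groups: 25-34, 65+. Among those, 25-34 has the highest participation rate (%) (≈ 60).

25-34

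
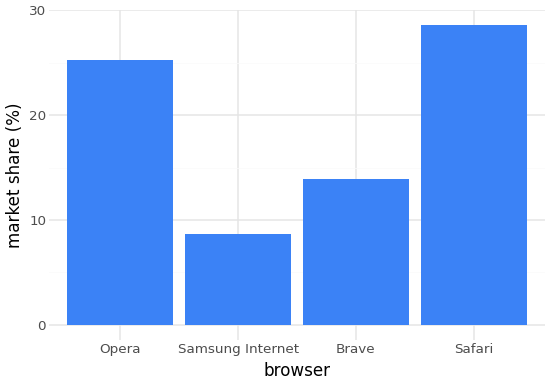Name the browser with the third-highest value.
Brave

Top 4: Safari ≈ 30, Opera ≈ 25, Brave ≈ 15, Samsung Internet ≈ 10.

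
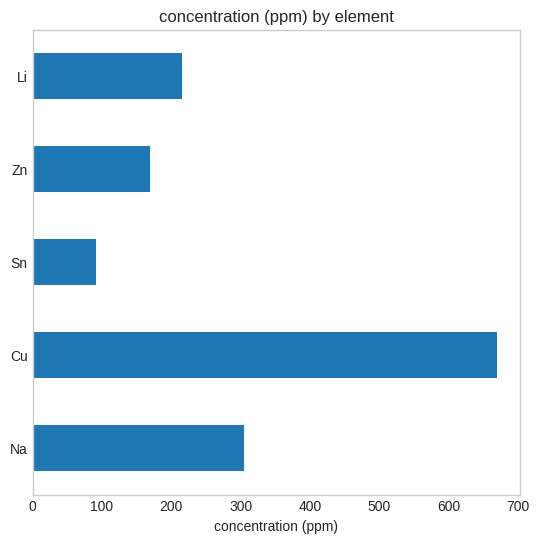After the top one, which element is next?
Na

Top 3: Cu ≈ 700, Na ≈ 300, Li ≈ 200.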